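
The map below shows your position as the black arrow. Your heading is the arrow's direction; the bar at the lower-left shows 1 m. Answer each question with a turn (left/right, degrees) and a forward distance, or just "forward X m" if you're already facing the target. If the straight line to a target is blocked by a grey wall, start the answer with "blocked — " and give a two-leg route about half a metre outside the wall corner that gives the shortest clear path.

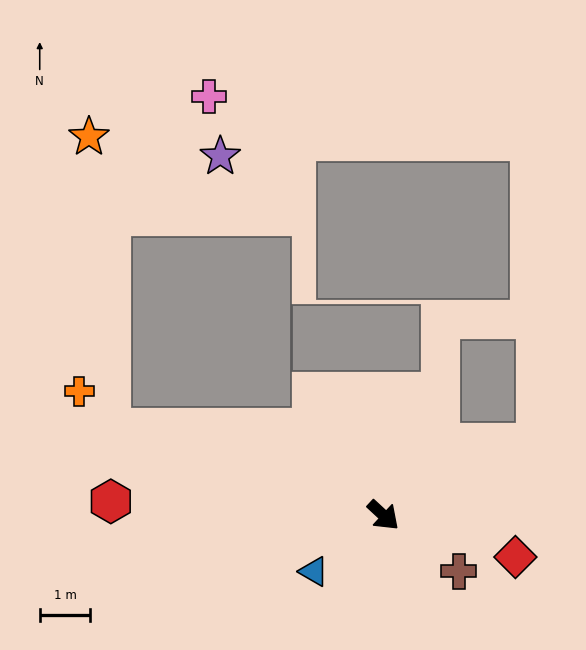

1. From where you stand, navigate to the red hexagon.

turn right 140°, forward 5.4 m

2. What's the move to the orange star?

blocked — turn right 155°, forward 5.7 m, then turn right 68°, forward 5.8 m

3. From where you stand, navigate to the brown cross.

turn left 6°, forward 1.9 m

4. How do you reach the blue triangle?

turn right 98°, forward 1.8 m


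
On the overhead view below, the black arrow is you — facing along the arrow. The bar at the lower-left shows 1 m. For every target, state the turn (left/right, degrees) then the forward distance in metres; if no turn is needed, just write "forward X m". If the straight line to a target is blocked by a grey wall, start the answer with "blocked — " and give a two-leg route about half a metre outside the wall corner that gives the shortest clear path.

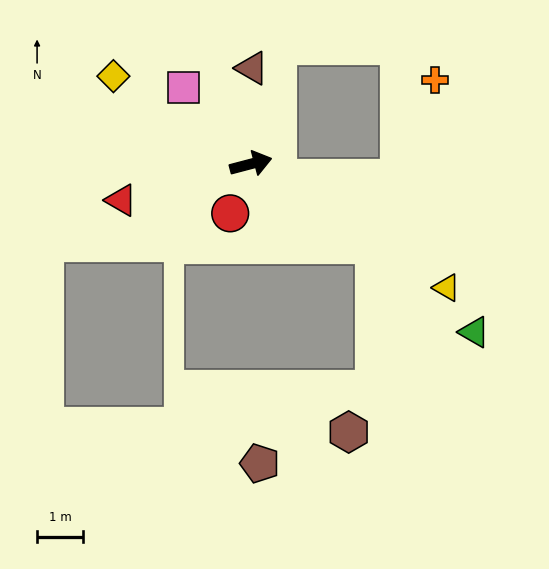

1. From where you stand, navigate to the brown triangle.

turn left 75°, forward 2.1 m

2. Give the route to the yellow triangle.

turn right 47°, forward 5.0 m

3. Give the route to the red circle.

turn right 127°, forward 1.2 m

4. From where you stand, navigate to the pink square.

turn left 117°, forward 2.2 m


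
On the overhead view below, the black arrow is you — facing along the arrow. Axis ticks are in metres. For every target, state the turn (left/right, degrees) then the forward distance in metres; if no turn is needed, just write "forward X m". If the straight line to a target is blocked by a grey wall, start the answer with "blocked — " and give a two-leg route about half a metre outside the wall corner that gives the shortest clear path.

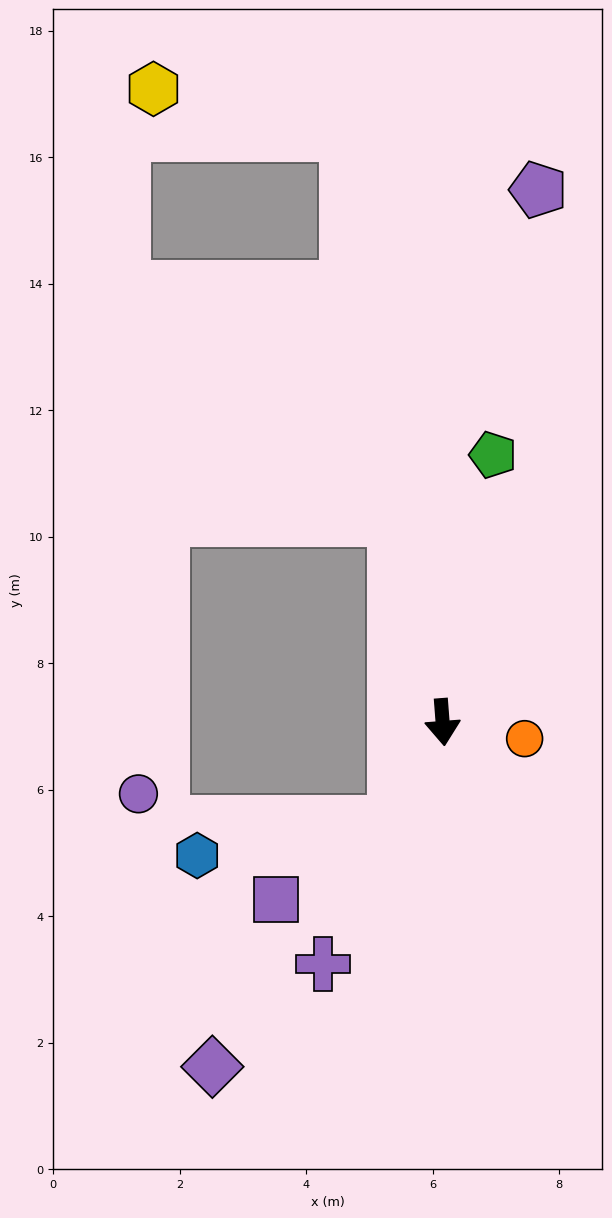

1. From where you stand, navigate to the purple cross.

turn right 31°, forward 4.3 m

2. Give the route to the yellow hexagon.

blocked — turn right 175°, forward 9.4 m, then turn left 67°, forward 3.1 m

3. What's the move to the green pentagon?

turn left 165°, forward 4.3 m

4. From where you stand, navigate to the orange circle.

turn left 74°, forward 1.3 m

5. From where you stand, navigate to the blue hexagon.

blocked — turn right 30°, forward 1.8 m, then turn right 55°, forward 3.2 m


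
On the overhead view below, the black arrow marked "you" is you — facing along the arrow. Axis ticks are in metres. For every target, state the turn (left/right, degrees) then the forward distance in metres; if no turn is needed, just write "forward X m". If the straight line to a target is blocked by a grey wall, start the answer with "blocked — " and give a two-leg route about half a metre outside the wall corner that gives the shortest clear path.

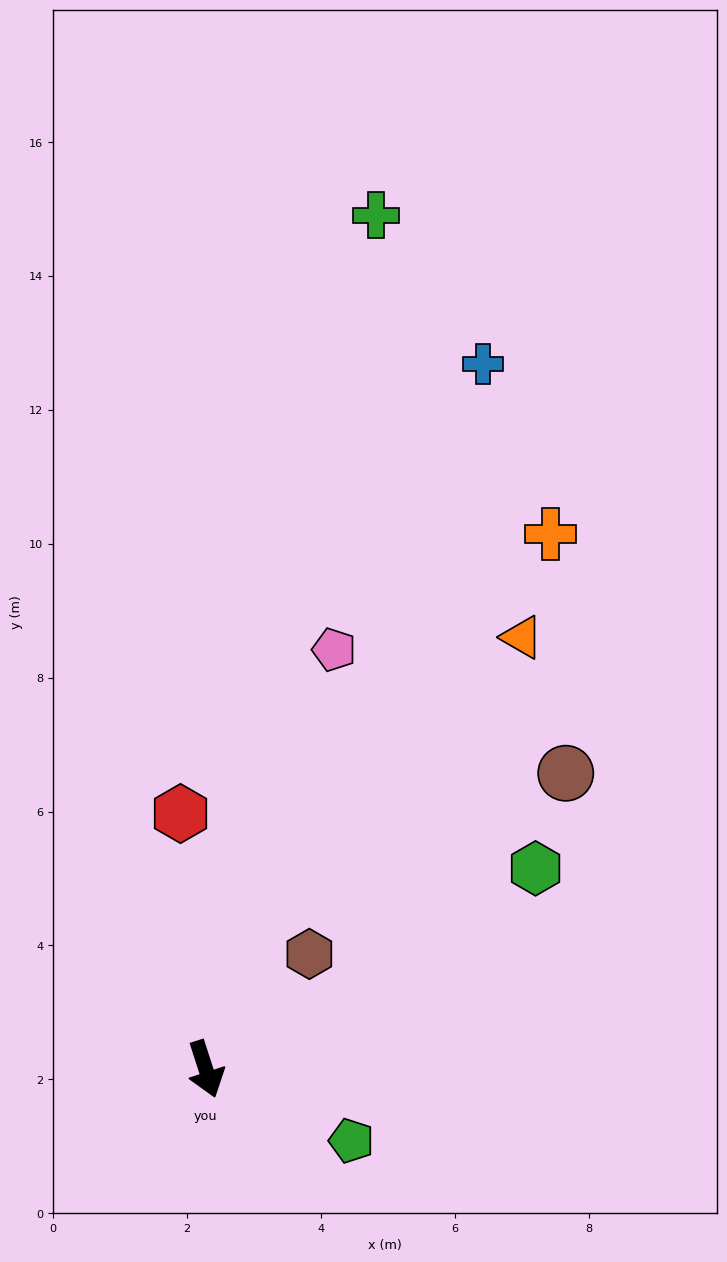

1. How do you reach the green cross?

turn left 151°, forward 13.0 m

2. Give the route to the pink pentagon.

turn left 145°, forward 6.6 m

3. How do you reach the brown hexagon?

turn left 120°, forward 2.3 m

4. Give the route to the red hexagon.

turn left 168°, forward 3.8 m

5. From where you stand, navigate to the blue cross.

turn left 141°, forward 11.3 m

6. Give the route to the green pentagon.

turn left 46°, forward 2.4 m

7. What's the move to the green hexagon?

turn left 103°, forward 5.8 m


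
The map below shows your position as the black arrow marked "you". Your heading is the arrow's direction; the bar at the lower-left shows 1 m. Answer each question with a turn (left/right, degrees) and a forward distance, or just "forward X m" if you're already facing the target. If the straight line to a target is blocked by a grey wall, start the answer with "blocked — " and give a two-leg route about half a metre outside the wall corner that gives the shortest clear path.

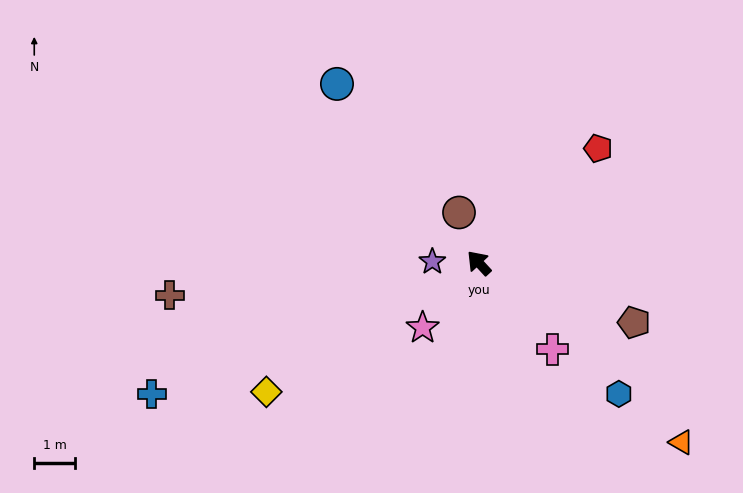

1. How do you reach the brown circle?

turn right 21°, forward 1.3 m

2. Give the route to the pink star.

turn left 96°, forward 2.1 m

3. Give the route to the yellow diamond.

turn left 79°, forward 6.1 m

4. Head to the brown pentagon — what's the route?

turn right 154°, forward 4.1 m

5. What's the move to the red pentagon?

turn right 89°, forward 4.1 m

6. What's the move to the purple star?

turn left 46°, forward 1.1 m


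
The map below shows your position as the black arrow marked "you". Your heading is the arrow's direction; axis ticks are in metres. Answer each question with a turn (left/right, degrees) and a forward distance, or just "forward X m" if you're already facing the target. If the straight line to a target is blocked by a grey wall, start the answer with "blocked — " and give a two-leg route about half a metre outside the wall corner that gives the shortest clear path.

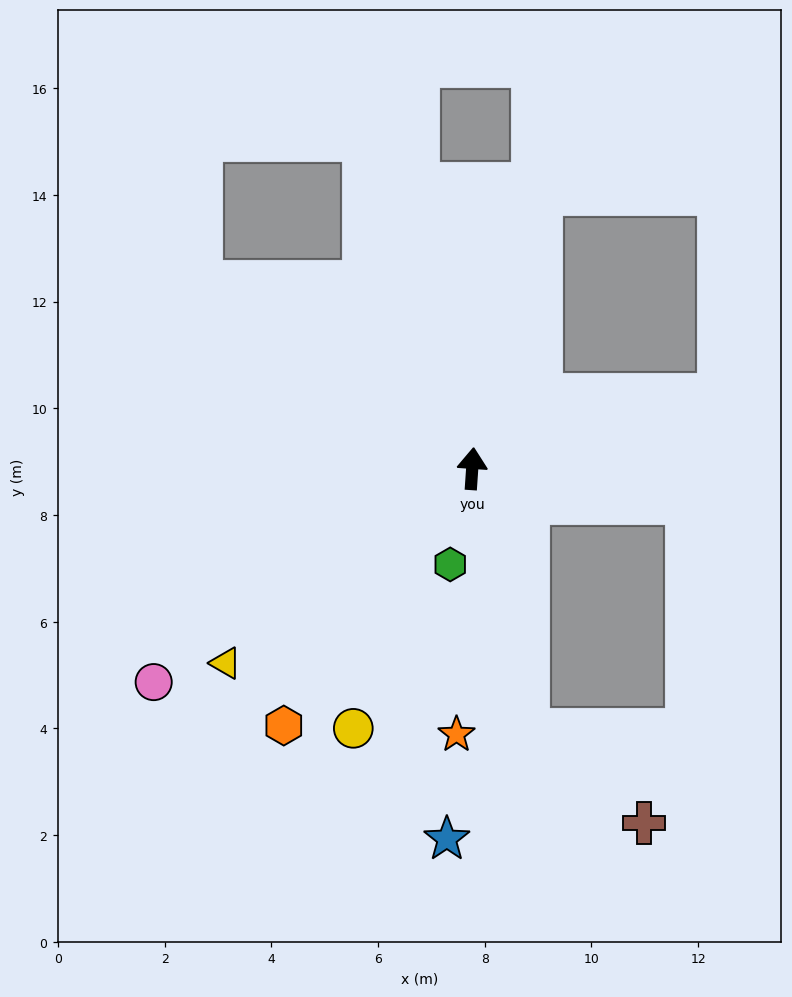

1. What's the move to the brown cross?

blocked — turn right 164°, forward 5.0 m, then turn left 40°, forward 2.8 m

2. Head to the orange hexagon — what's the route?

turn left 148°, forward 6.0 m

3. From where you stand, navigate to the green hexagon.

turn left 171°, forward 1.8 m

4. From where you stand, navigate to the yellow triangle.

turn left 132°, forward 5.9 m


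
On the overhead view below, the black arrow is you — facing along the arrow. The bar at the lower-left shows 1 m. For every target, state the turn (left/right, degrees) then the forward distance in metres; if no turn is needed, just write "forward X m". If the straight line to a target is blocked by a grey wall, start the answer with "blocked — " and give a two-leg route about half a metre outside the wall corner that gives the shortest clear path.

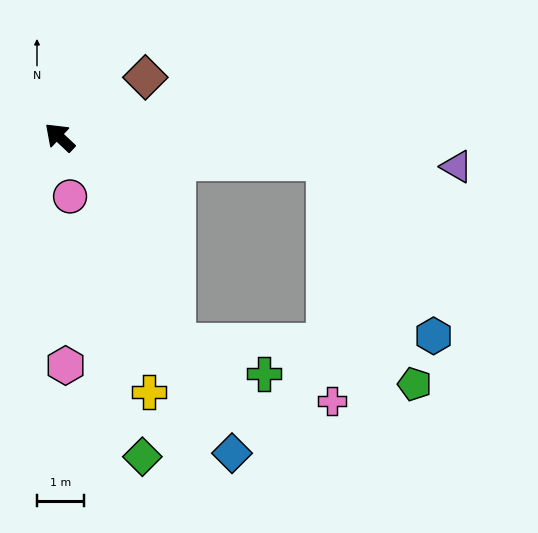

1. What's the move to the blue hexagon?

blocked — turn right 142°, forward 5.7 m, then turn right 53°, forward 4.4 m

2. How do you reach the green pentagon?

blocked — turn right 142°, forward 5.7 m, then turn right 63°, forward 5.1 m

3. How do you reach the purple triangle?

turn right 141°, forward 8.5 m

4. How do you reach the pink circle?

turn left 143°, forward 1.3 m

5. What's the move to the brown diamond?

turn right 102°, forward 2.2 m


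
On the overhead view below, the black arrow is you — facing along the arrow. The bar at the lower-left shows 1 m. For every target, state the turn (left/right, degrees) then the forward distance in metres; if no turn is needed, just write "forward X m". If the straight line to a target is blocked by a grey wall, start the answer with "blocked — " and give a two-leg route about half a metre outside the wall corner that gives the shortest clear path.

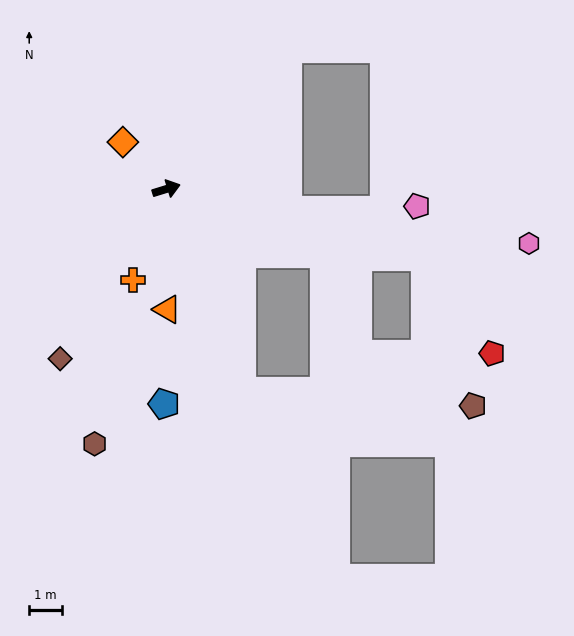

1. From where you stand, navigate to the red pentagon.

blocked — turn right 32°, forward 8.1 m, then turn right 40°, forward 3.5 m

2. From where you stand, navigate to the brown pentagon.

blocked — turn right 86°, forward 6.5 m, then turn left 65°, forward 7.0 m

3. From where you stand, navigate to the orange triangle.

turn right 107°, forward 3.6 m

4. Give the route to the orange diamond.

turn left 116°, forward 1.9 m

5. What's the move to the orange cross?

turn right 127°, forward 2.9 m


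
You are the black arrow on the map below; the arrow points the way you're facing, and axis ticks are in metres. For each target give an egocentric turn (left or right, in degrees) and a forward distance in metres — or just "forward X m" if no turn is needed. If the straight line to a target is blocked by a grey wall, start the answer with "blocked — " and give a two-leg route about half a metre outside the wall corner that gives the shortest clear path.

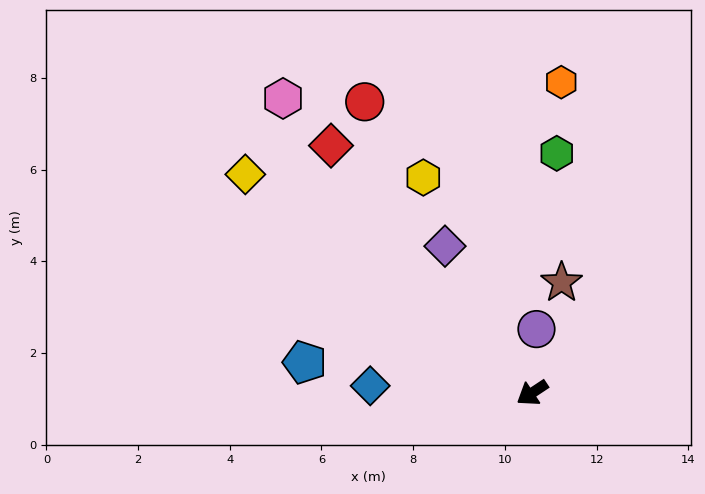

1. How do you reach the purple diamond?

turn right 93°, forward 3.7 m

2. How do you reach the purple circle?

turn right 127°, forward 1.4 m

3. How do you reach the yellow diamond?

turn right 71°, forward 7.9 m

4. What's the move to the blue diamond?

turn right 36°, forward 3.5 m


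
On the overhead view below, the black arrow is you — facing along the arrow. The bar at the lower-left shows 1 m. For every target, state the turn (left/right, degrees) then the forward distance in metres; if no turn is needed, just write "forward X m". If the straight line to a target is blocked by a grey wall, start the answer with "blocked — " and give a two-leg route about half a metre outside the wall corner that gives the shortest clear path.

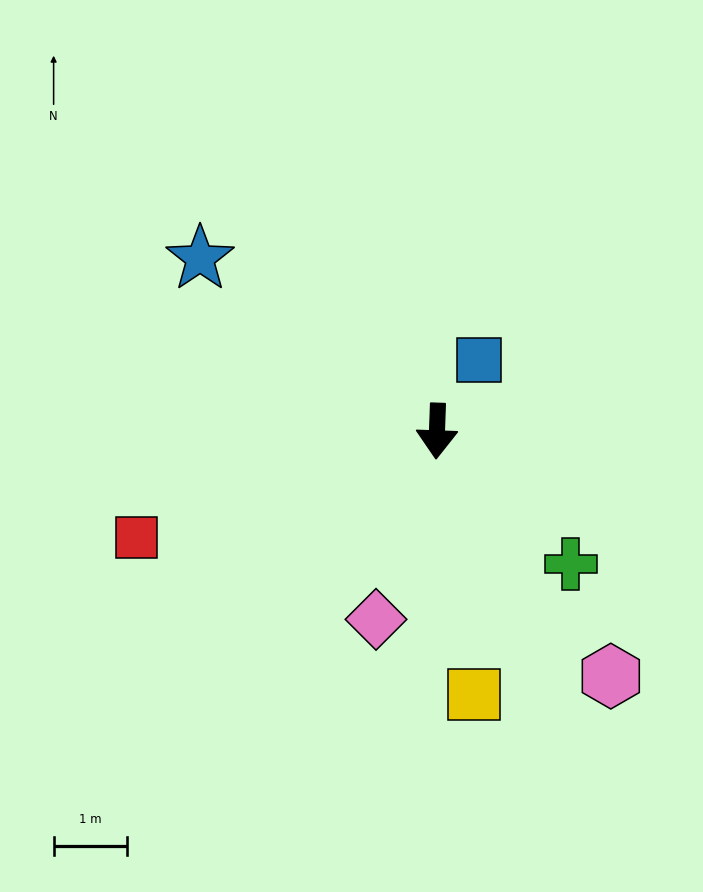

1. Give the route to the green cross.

turn left 47°, forward 2.5 m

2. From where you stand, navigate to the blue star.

turn right 124°, forward 4.0 m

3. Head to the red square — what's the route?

turn right 69°, forward 4.3 m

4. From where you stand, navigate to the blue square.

turn left 151°, forward 1.1 m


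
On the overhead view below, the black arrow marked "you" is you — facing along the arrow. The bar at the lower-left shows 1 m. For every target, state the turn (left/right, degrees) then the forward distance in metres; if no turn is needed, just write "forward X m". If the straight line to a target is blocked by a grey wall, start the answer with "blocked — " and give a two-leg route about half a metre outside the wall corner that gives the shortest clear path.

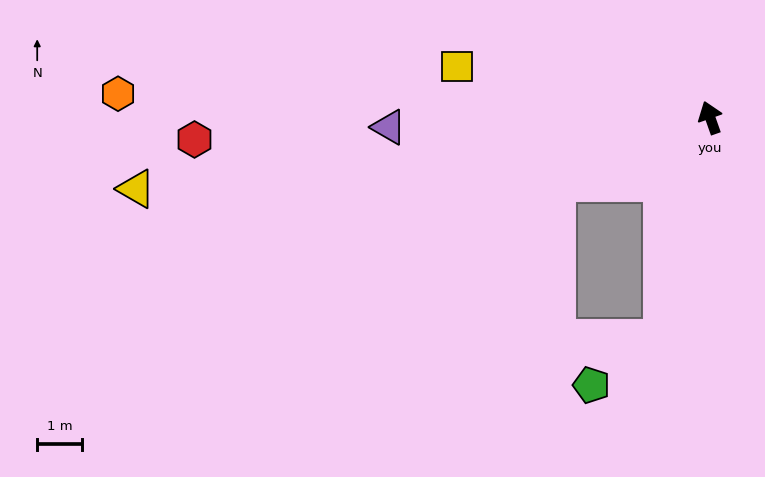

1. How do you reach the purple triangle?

turn left 72°, forward 7.2 m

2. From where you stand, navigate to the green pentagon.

blocked — turn left 148°, forward 5.1 m, then turn right 44°, forward 1.9 m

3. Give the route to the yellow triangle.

turn left 78°, forward 13.0 m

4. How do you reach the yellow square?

turn left 59°, forward 5.8 m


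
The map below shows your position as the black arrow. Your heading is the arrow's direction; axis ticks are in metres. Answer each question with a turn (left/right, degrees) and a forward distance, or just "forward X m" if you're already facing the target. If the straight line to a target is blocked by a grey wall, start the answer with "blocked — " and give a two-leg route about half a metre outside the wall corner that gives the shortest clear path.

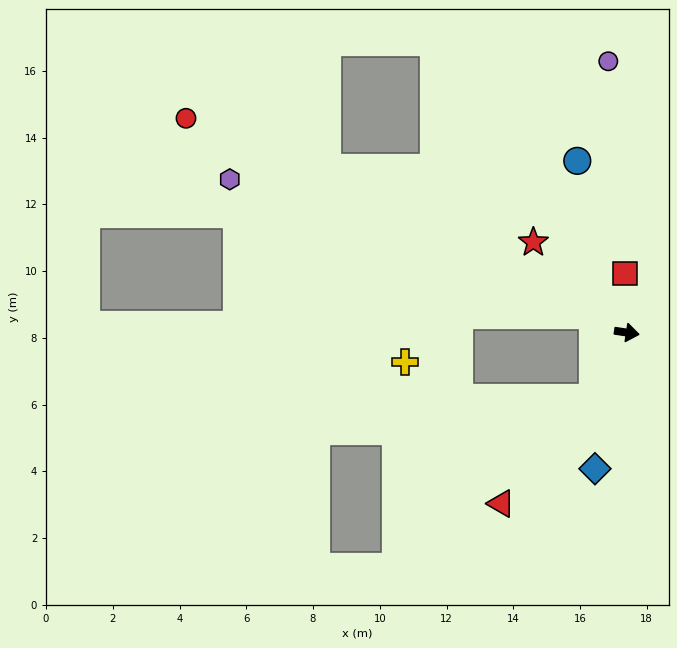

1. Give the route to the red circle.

turn left 163°, forward 14.7 m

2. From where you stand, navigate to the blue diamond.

turn right 95°, forward 4.2 m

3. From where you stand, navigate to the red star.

turn left 145°, forward 3.9 m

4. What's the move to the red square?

turn left 100°, forward 1.8 m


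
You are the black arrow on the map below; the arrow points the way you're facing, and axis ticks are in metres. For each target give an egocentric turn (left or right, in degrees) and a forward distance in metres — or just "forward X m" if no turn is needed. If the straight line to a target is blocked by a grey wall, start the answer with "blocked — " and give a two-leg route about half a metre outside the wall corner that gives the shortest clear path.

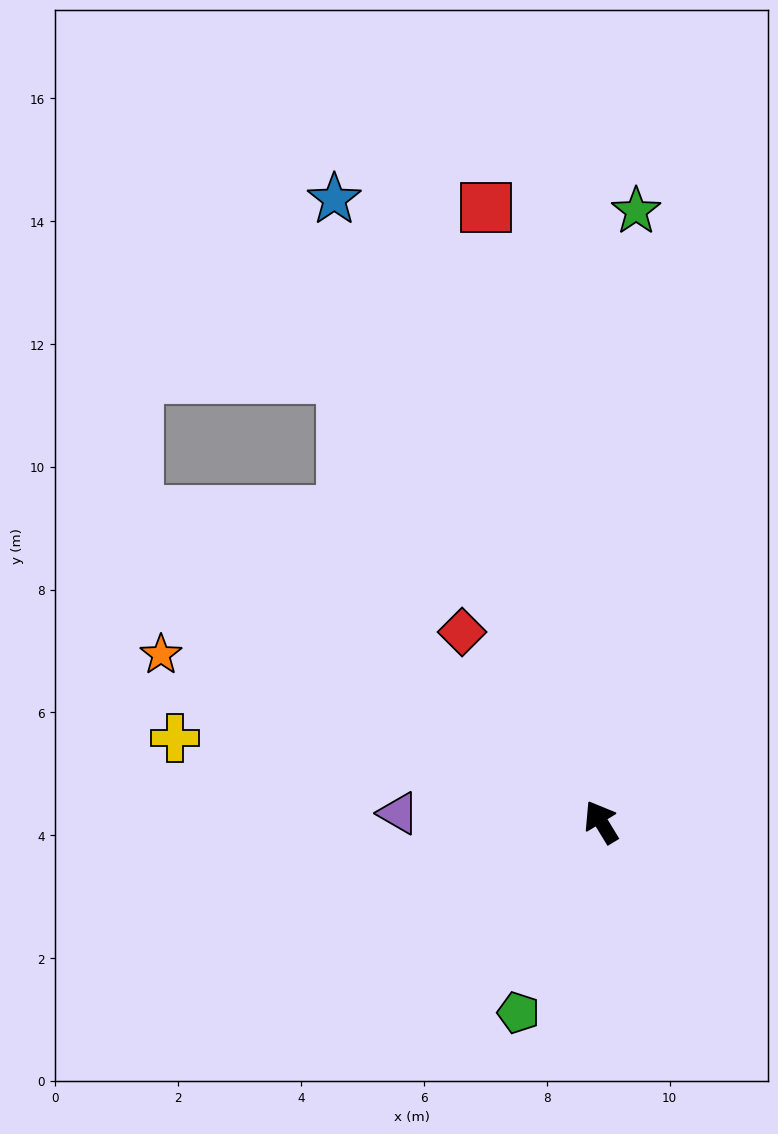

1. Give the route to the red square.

turn right 21°, forward 10.2 m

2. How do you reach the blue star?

turn right 8°, forward 11.0 m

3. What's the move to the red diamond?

turn left 5°, forward 3.8 m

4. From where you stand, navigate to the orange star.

turn left 38°, forward 7.7 m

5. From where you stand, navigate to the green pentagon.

turn left 125°, forward 3.4 m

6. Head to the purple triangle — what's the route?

turn left 56°, forward 3.3 m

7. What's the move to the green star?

turn right 35°, forward 10.0 m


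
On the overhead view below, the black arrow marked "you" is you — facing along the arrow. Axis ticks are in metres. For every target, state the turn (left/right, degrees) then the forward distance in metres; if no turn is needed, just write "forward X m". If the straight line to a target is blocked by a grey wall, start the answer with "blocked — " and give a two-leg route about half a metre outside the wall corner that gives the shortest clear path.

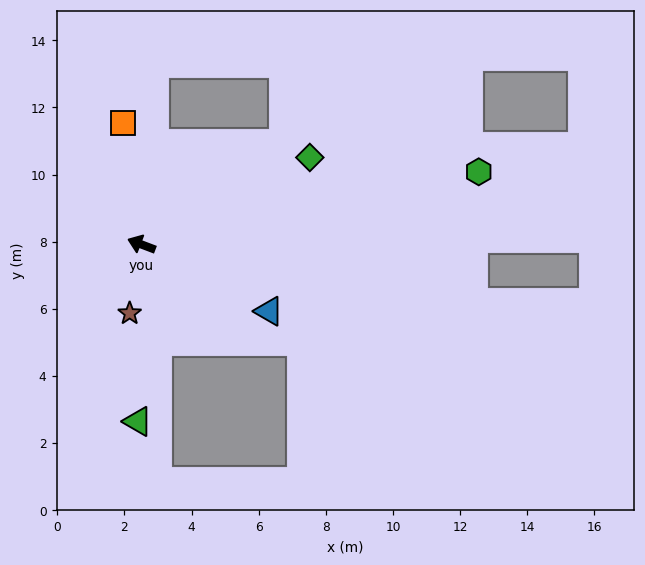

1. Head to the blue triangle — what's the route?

turn left 173°, forward 4.3 m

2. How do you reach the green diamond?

turn right 132°, forward 5.6 m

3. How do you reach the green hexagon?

turn right 147°, forward 10.3 m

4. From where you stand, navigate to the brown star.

turn left 101°, forward 2.1 m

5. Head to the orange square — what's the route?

turn right 61°, forward 3.7 m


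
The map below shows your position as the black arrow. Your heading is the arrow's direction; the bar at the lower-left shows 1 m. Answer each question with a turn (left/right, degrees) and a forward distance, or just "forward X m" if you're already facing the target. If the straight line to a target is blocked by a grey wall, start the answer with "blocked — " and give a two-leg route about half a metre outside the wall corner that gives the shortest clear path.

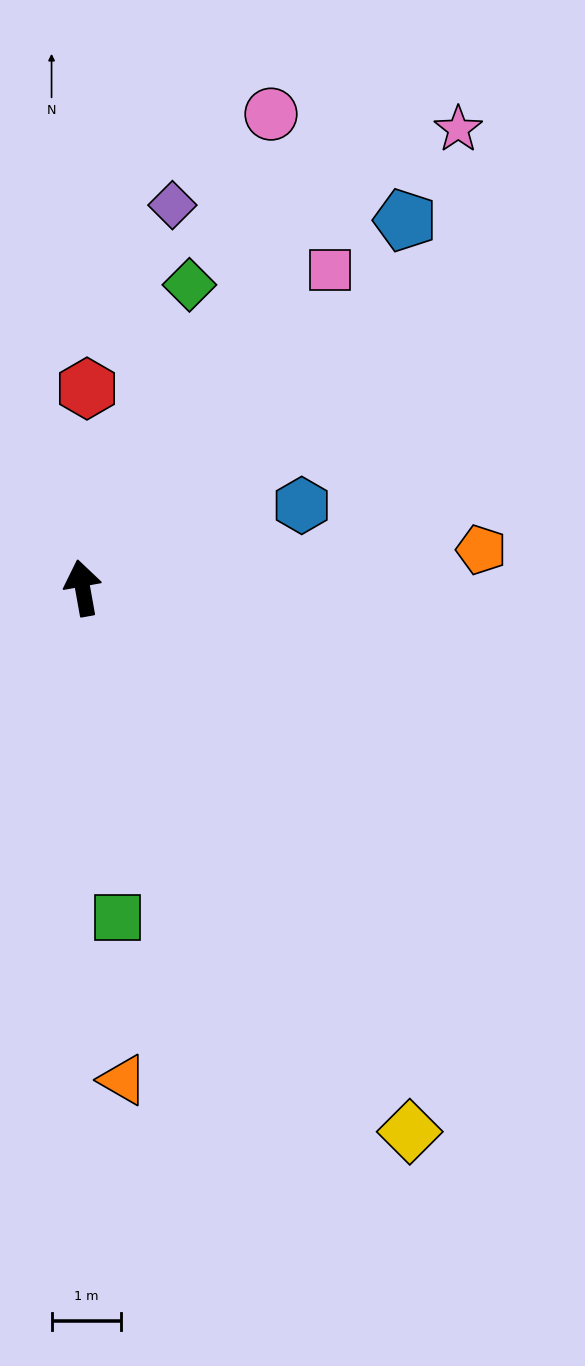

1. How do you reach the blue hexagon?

turn right 80°, forward 3.4 m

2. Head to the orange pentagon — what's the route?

turn right 95°, forward 5.8 m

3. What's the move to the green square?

turn left 176°, forward 4.8 m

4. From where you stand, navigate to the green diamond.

turn right 30°, forward 4.7 m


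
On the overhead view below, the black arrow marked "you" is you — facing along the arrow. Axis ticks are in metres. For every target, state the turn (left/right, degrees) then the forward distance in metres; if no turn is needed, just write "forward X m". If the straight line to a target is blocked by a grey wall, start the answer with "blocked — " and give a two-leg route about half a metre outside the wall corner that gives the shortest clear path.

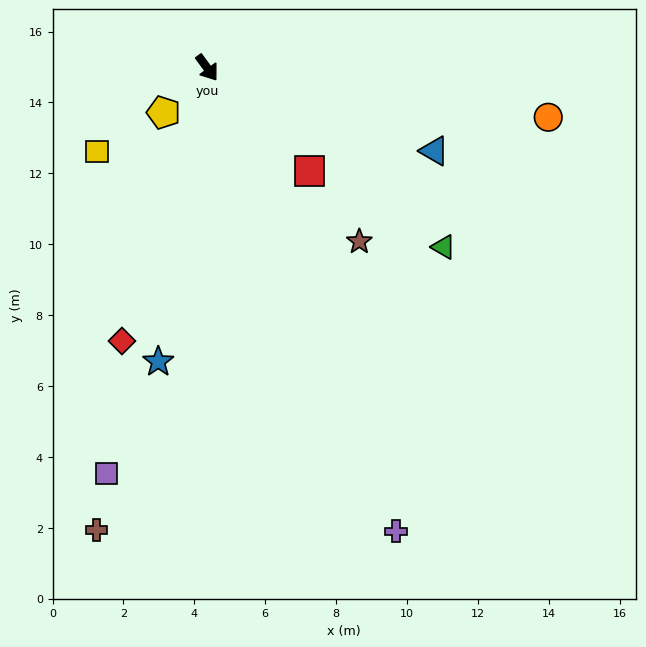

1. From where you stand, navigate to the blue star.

turn right 46°, forward 8.4 m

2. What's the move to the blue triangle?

turn left 34°, forward 6.8 m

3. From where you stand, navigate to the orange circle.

turn left 46°, forward 9.7 m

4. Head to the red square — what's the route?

turn left 9°, forward 4.1 m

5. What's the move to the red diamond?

turn right 53°, forward 8.1 m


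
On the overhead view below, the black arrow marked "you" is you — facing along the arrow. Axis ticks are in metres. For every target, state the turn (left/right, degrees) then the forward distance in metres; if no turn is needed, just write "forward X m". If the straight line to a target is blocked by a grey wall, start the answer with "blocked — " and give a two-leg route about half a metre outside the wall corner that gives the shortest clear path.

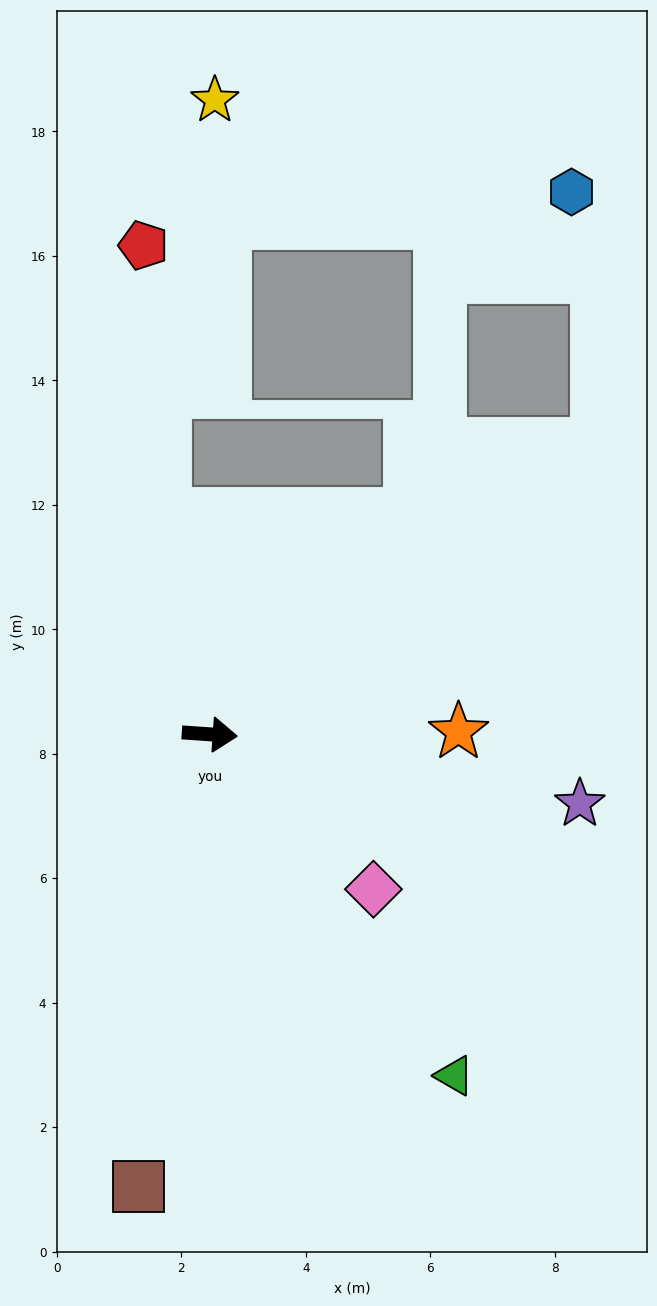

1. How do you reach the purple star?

turn right 7°, forward 6.0 m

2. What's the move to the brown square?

turn right 95°, forward 7.4 m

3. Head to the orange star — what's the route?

turn left 5°, forward 4.0 m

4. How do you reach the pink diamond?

turn right 39°, forward 3.6 m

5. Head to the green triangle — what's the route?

turn right 50°, forward 6.7 m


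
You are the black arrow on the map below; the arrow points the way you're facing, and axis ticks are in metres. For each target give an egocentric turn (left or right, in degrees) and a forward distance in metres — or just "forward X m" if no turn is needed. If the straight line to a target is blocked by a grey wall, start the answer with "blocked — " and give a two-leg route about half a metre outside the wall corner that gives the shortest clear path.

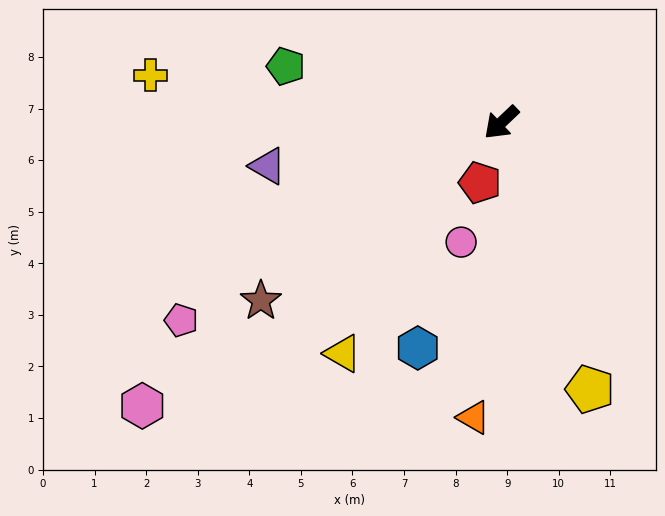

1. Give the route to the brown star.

turn right 7°, forward 5.8 m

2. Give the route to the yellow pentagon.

turn left 65°, forward 5.4 m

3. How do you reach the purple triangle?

turn right 33°, forward 4.6 m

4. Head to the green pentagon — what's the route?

turn right 58°, forward 4.3 m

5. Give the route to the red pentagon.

turn left 27°, forward 1.2 m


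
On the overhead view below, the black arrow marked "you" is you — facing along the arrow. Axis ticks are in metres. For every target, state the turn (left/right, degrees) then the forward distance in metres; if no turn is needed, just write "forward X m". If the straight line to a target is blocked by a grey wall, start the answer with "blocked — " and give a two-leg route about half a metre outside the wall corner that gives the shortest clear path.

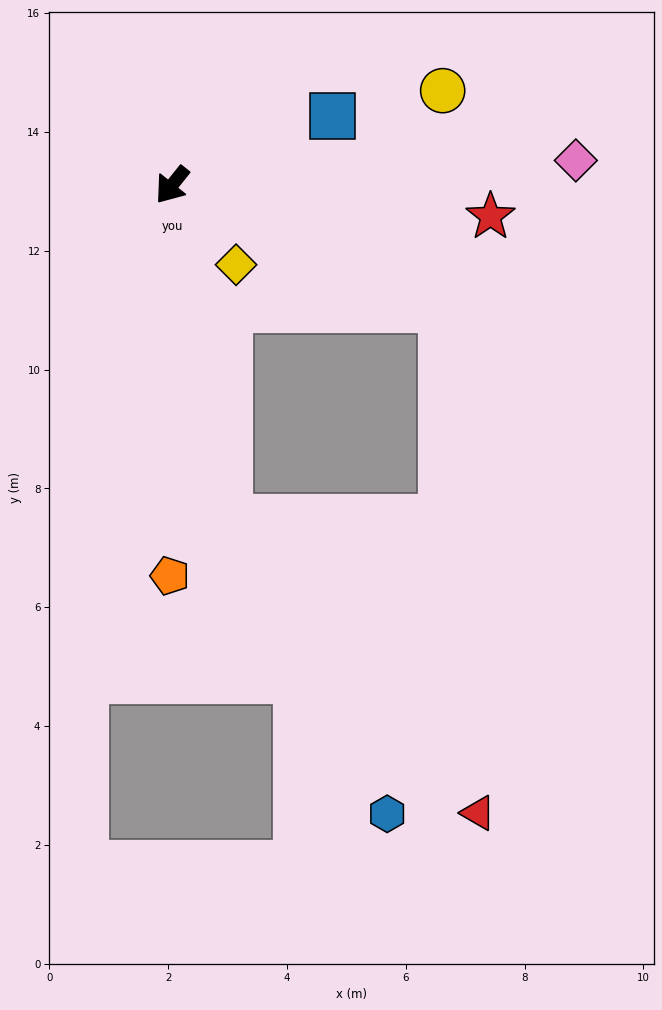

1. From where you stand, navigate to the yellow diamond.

turn left 77°, forward 1.7 m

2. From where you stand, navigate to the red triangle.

blocked — turn left 48°, forward 5.7 m, then turn left 31°, forward 6.5 m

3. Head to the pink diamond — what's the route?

turn left 132°, forward 6.8 m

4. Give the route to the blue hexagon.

blocked — turn left 48°, forward 5.7 m, then turn left 19°, forward 5.6 m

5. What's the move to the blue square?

turn left 152°, forward 2.9 m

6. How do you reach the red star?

turn left 123°, forward 5.4 m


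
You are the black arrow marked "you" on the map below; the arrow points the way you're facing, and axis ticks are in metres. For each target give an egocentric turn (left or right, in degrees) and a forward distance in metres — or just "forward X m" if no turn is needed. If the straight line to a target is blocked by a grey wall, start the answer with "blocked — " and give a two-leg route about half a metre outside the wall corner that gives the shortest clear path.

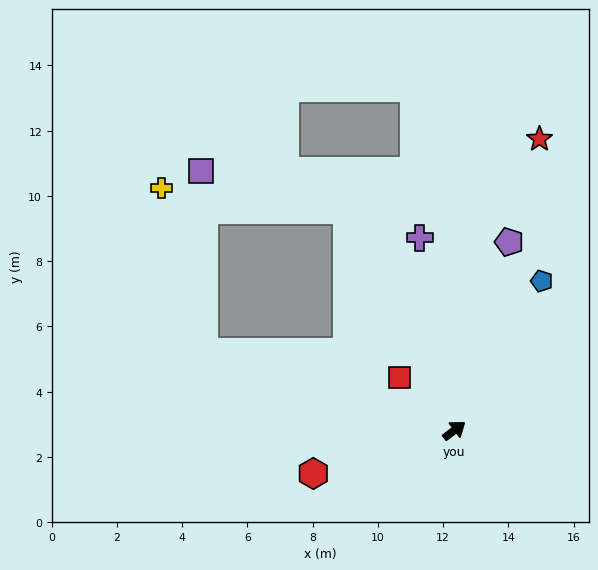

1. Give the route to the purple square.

blocked — turn left 79°, forward 7.5 m, then turn left 49°, forward 4.6 m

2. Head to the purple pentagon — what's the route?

turn left 37°, forward 6.0 m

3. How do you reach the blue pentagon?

turn left 23°, forward 5.3 m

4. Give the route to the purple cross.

turn left 63°, forward 6.0 m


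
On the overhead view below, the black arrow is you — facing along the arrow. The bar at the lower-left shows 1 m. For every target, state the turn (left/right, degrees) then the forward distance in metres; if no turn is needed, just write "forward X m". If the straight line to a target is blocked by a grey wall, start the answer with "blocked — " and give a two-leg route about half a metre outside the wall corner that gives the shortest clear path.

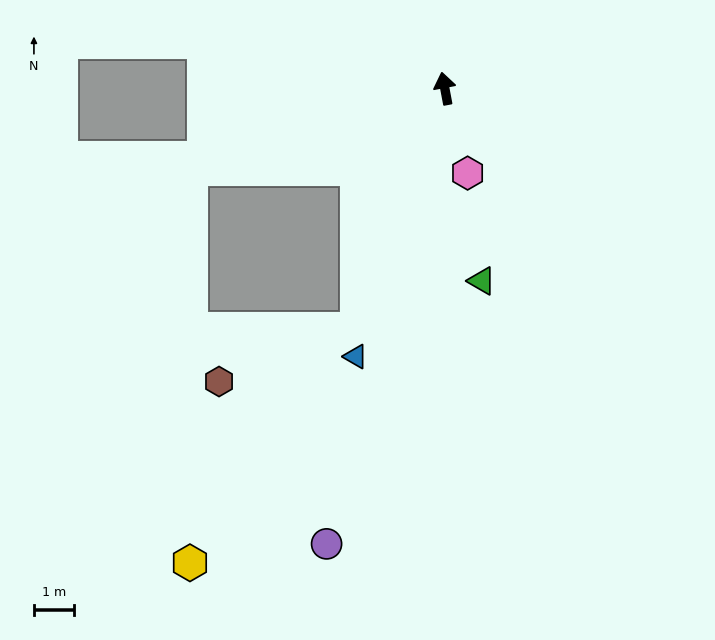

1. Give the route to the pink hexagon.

turn right 176°, forward 2.2 m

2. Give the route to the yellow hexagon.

blocked — turn left 97°, forward 6.7 m, then turn left 72°, forward 9.9 m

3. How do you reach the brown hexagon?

blocked — turn left 149°, forward 6.4 m, then turn right 49°, forward 3.7 m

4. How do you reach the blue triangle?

turn left 151°, forward 7.1 m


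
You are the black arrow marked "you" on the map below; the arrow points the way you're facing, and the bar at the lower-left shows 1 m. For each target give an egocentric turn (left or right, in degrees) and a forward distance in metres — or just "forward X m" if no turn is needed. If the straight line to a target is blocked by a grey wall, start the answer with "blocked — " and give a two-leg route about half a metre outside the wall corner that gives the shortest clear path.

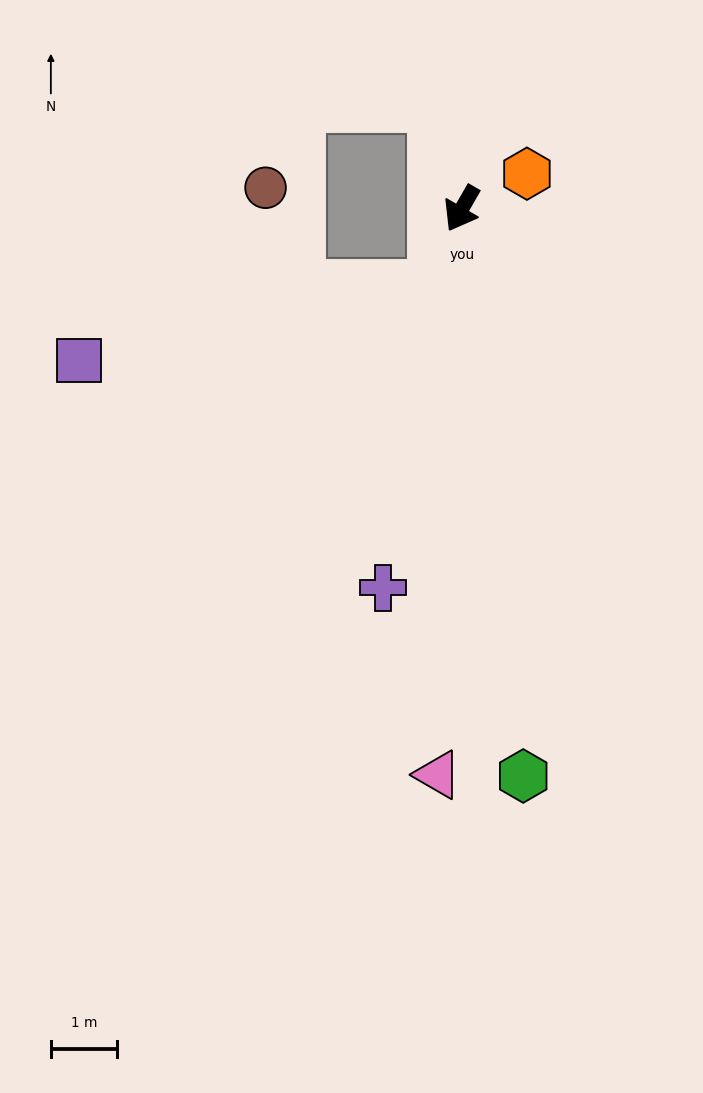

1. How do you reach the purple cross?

turn left 18°, forward 5.8 m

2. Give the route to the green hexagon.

turn left 36°, forward 8.6 m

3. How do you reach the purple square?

blocked — turn left 12°, forward 1.3 m, then turn right 61°, forward 5.5 m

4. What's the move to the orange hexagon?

turn left 148°, forward 1.1 m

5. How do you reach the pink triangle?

turn left 27°, forward 8.5 m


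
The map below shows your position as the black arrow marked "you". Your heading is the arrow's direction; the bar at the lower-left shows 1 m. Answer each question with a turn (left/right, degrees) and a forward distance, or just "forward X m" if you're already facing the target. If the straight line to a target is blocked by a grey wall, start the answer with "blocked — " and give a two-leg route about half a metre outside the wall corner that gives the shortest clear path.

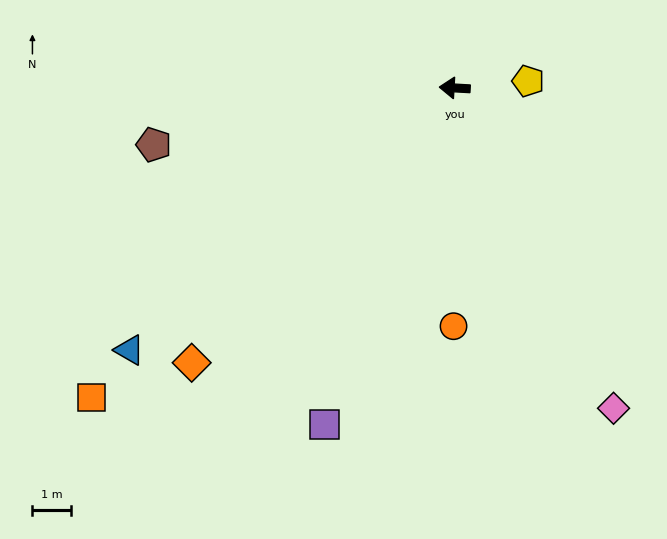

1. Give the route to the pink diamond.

turn left 120°, forward 9.2 m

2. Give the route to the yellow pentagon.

turn right 171°, forward 1.9 m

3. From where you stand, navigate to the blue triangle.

turn left 42°, forward 10.7 m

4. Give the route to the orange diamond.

turn left 49°, forward 9.7 m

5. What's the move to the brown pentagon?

turn left 14°, forward 7.8 m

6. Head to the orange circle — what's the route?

turn left 93°, forward 6.1 m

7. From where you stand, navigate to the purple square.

turn left 72°, forward 9.2 m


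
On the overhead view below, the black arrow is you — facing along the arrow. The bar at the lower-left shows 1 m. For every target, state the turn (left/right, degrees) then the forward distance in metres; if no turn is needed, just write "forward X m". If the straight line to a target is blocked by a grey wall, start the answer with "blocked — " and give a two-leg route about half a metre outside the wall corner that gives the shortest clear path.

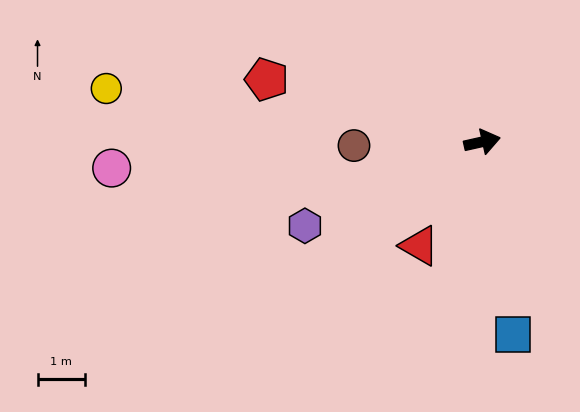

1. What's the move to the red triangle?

turn right 134°, forward 2.6 m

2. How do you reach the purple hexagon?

turn right 167°, forward 4.1 m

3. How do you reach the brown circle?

turn left 169°, forward 2.7 m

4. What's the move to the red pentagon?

turn left 151°, forward 4.7 m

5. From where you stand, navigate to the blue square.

turn right 94°, forward 4.1 m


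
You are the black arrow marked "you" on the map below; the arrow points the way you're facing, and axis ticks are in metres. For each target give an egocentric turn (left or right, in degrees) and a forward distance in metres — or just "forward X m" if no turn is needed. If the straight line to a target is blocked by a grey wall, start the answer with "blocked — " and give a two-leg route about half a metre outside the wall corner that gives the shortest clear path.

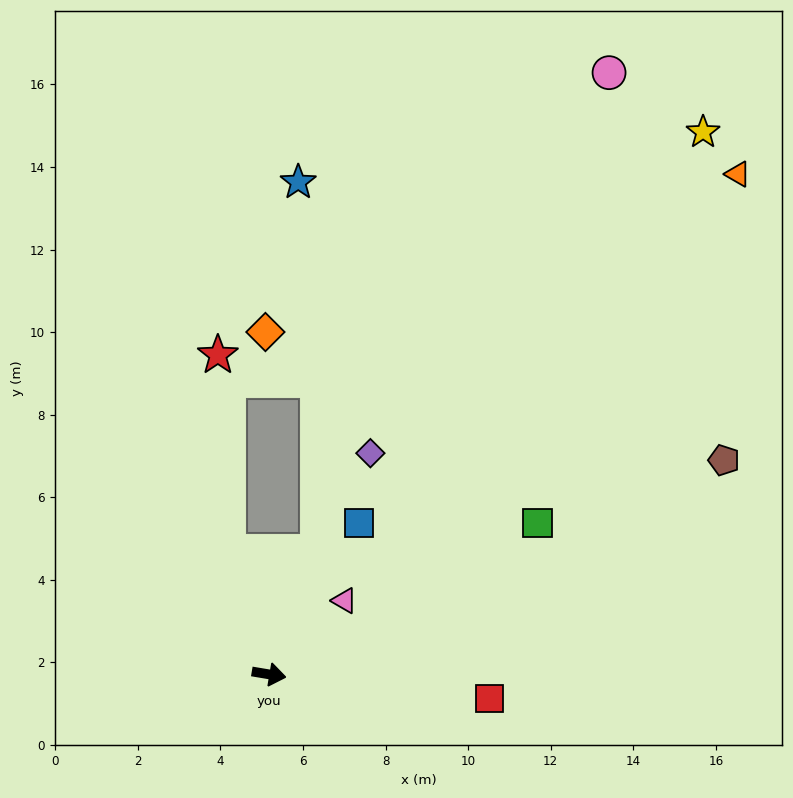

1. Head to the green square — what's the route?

turn left 39°, forward 7.5 m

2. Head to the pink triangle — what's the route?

turn left 54°, forward 2.6 m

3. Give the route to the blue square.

turn left 69°, forward 4.3 m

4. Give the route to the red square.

turn left 3°, forward 5.4 m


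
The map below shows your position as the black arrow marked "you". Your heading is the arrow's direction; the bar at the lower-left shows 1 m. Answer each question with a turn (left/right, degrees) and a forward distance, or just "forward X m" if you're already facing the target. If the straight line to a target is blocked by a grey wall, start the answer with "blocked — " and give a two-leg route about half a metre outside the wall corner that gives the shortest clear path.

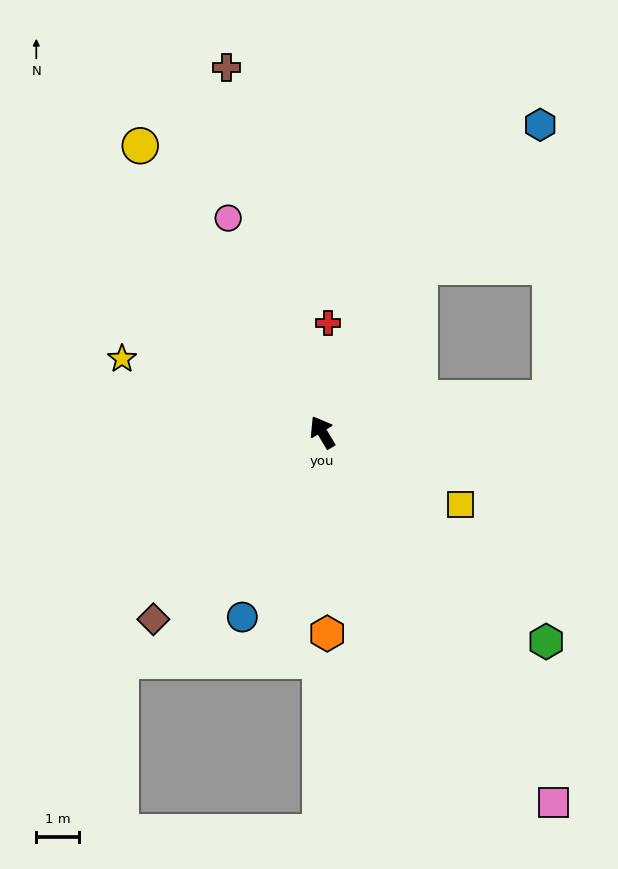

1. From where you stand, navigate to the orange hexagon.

turn left 151°, forward 4.7 m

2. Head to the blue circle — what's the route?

turn left 126°, forward 4.7 m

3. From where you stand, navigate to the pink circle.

turn right 7°, forward 5.5 m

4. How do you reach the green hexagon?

turn right 164°, forward 7.1 m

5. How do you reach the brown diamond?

turn left 107°, forward 5.9 m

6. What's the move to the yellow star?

turn left 39°, forward 5.0 m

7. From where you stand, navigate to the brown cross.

turn right 16°, forward 8.8 m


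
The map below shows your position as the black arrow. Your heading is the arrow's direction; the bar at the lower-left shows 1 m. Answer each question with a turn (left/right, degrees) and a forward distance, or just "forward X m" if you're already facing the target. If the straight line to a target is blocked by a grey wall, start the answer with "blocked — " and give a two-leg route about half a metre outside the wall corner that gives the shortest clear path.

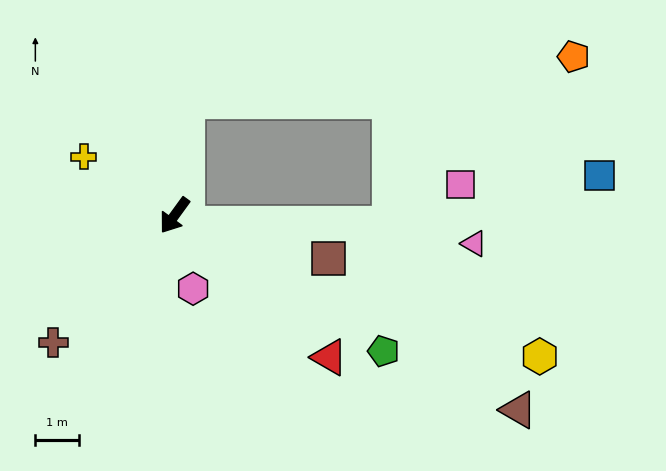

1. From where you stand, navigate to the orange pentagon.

blocked — turn right 150°, forward 2.6 m, then turn right 78°, forward 8.9 m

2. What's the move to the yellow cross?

turn right 87°, forward 2.5 m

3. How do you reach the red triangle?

turn left 84°, forward 4.8 m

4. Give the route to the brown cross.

turn right 8°, forward 4.0 m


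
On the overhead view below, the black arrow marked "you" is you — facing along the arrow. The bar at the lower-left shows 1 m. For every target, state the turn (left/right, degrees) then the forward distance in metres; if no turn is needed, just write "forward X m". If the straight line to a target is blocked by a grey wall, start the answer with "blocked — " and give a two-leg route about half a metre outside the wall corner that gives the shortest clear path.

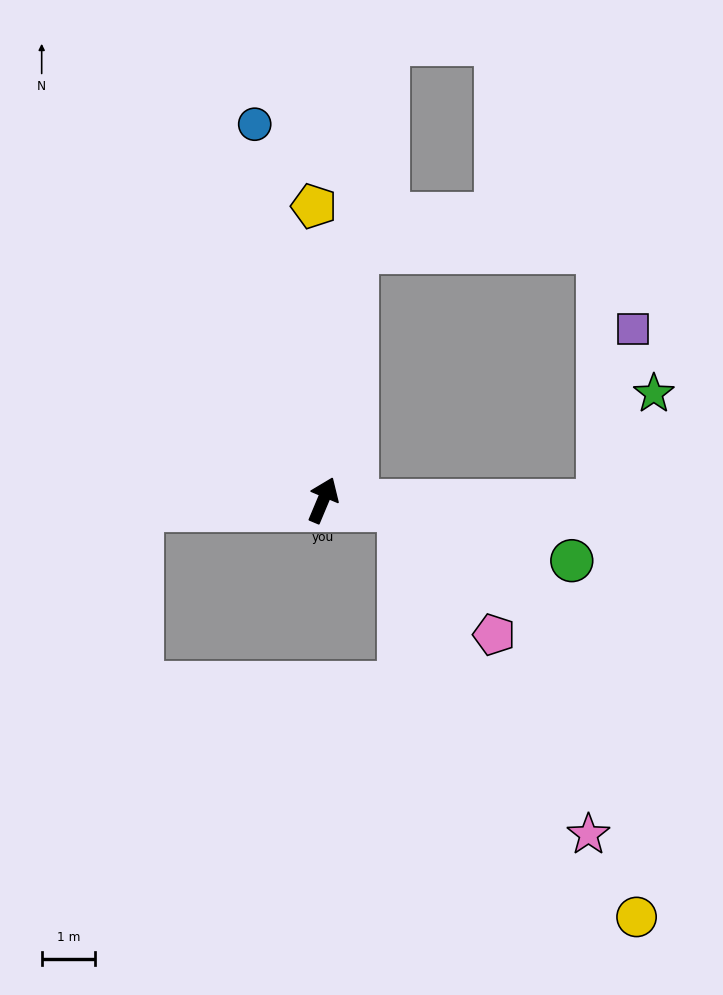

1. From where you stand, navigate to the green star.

blocked — turn right 68°, forward 5.2 m, then turn left 64°, forward 2.3 m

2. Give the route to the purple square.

blocked — turn right 68°, forward 5.2 m, then turn left 80°, forward 3.3 m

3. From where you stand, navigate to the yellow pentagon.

turn left 25°, forward 5.5 m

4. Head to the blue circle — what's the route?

turn left 33°, forward 7.2 m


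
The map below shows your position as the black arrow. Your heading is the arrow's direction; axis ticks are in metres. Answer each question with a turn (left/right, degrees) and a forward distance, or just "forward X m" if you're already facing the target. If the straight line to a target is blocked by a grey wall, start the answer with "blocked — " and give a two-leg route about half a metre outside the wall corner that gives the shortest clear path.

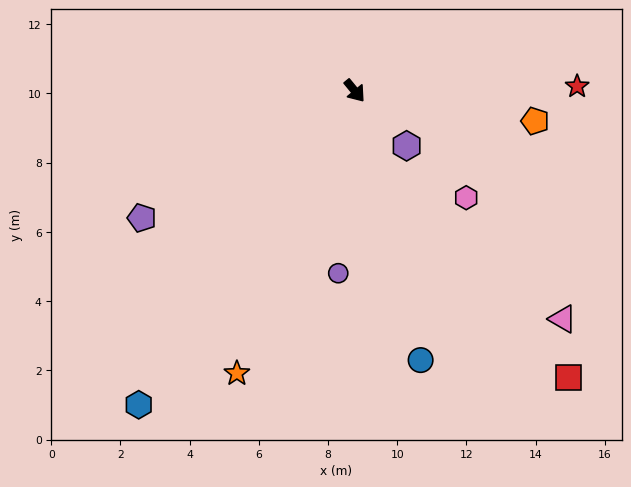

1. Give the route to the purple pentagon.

turn right 99°, forward 7.2 m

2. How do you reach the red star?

turn left 52°, forward 6.4 m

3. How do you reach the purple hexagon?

turn left 4°, forward 2.2 m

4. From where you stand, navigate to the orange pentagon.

turn left 41°, forward 5.3 m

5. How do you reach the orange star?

turn right 62°, forward 8.8 m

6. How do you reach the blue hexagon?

turn right 74°, forward 11.0 m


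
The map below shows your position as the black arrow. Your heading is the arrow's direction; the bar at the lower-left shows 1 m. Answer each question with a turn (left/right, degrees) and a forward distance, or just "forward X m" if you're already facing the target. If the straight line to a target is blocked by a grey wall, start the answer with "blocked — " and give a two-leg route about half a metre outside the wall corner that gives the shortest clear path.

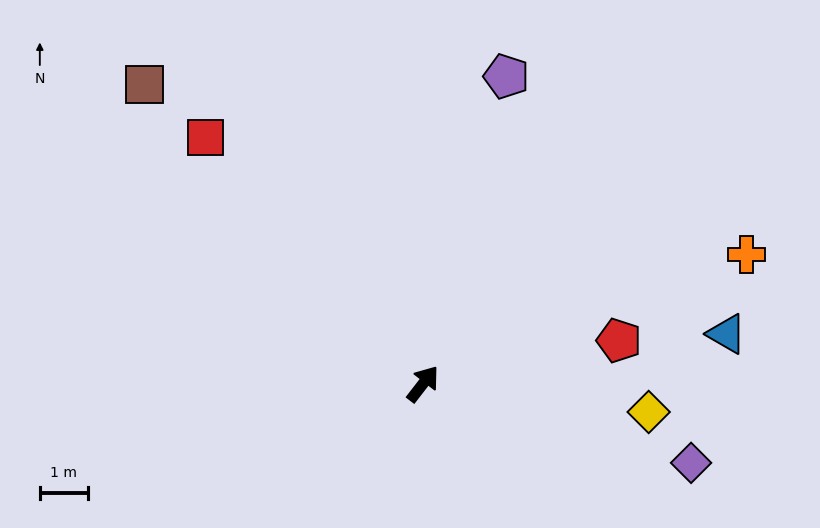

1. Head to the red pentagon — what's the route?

turn right 40°, forward 4.2 m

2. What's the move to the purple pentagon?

turn left 23°, forward 6.7 m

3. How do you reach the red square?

turn left 79°, forward 6.9 m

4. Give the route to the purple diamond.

turn right 69°, forward 5.9 m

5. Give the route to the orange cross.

turn right 31°, forward 7.3 m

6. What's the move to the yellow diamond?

turn right 59°, forward 4.8 m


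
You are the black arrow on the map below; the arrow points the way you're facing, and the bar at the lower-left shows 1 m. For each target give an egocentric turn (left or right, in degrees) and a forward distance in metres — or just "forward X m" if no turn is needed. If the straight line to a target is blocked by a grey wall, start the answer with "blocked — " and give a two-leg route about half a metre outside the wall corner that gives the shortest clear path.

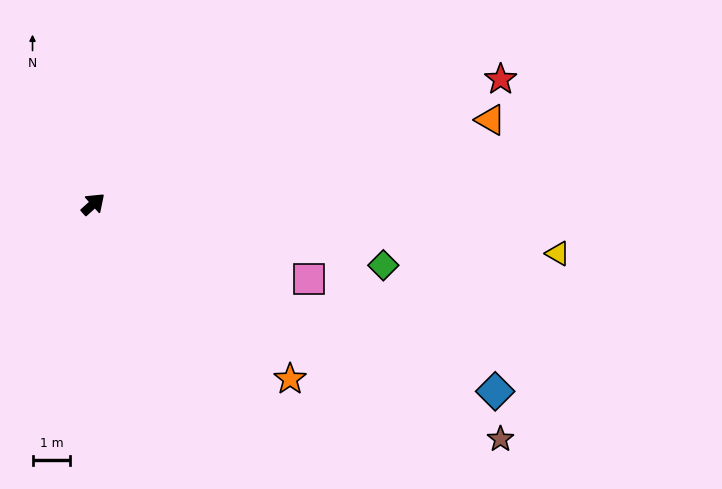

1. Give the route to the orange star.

turn right 84°, forward 6.9 m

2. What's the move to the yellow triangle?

turn right 48°, forward 12.3 m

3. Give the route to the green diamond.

turn right 54°, forward 7.8 m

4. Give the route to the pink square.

turn right 61°, forward 6.0 m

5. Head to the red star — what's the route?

turn right 25°, forward 11.2 m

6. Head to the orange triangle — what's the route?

turn right 30°, forward 10.7 m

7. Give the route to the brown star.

turn right 72°, forward 12.4 m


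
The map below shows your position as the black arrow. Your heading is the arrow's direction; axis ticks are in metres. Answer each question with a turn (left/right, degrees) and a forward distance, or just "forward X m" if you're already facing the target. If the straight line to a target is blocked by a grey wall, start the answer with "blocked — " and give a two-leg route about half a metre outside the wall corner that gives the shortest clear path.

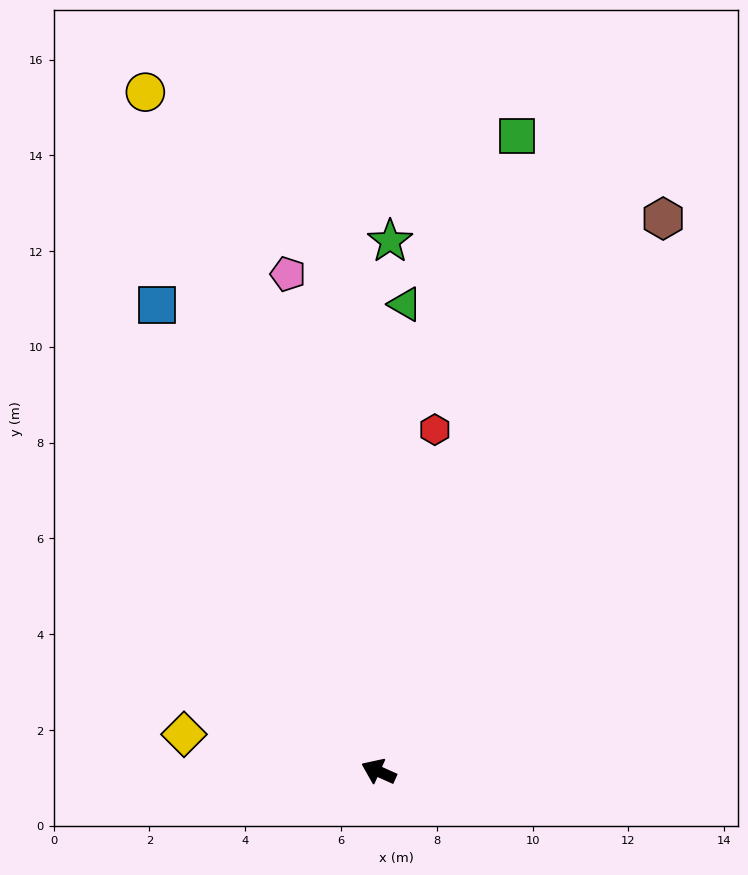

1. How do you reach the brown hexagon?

turn right 93°, forward 13.0 m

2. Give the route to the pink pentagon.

turn right 56°, forward 10.6 m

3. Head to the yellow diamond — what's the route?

turn left 13°, forward 4.1 m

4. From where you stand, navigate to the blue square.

turn right 40°, forward 10.8 m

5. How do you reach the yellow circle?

turn right 47°, forward 15.0 m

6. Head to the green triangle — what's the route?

turn right 69°, forward 9.8 m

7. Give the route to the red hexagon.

turn right 75°, forward 7.2 m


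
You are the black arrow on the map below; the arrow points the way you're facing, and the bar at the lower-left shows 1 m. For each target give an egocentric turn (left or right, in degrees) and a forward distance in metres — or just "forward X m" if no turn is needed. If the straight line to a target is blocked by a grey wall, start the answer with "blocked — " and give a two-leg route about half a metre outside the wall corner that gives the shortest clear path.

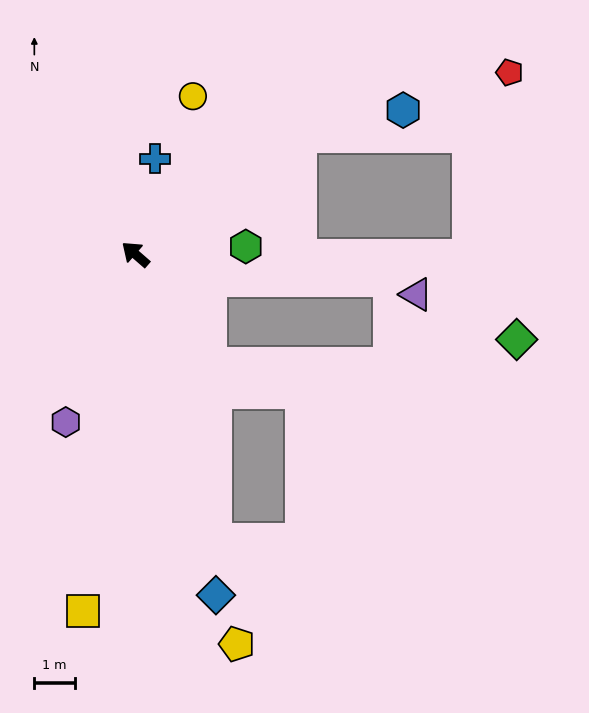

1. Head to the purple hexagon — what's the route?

turn left 108°, forward 4.5 m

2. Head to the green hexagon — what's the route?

turn right 135°, forward 2.8 m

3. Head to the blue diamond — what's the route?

turn left 144°, forward 8.7 m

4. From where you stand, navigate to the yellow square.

turn left 123°, forward 9.0 m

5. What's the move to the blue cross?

turn right 61°, forward 2.4 m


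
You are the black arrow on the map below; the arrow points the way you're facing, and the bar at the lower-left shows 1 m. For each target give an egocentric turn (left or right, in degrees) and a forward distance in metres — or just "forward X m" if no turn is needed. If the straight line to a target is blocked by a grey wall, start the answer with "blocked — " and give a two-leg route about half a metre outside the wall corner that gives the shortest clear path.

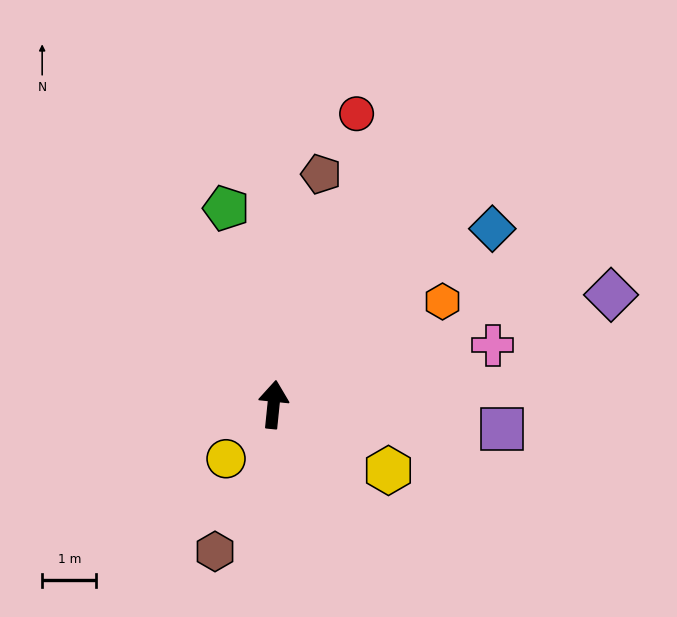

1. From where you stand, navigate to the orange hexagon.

turn right 53°, forward 3.7 m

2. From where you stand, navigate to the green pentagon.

turn left 19°, forward 3.7 m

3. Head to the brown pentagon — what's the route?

turn right 6°, forward 4.3 m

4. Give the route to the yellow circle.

turn left 145°, forward 1.3 m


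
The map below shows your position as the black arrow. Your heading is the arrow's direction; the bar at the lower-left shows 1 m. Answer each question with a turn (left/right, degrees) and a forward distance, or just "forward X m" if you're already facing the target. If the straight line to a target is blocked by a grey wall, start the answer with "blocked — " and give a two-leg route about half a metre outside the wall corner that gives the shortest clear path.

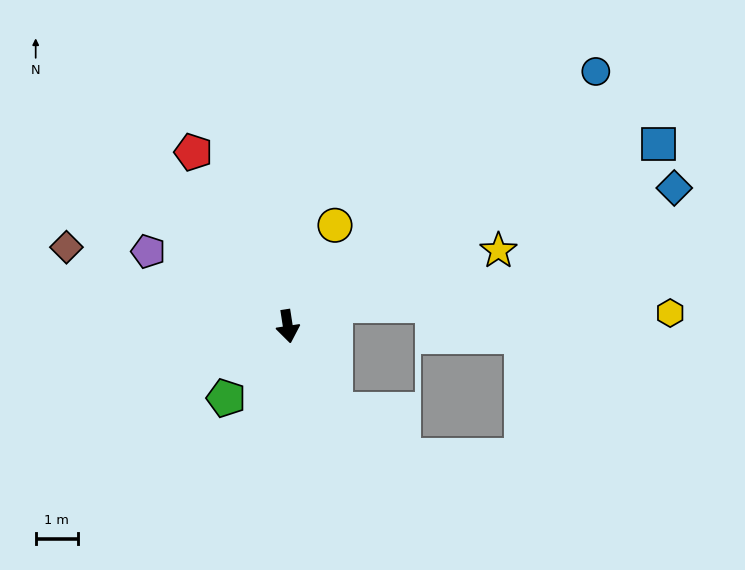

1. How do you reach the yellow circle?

turn left 146°, forward 2.6 m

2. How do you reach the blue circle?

turn left 121°, forward 9.4 m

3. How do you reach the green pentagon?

turn right 49°, forward 2.2 m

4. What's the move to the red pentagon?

turn right 160°, forward 4.7 m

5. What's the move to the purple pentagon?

turn right 127°, forward 3.7 m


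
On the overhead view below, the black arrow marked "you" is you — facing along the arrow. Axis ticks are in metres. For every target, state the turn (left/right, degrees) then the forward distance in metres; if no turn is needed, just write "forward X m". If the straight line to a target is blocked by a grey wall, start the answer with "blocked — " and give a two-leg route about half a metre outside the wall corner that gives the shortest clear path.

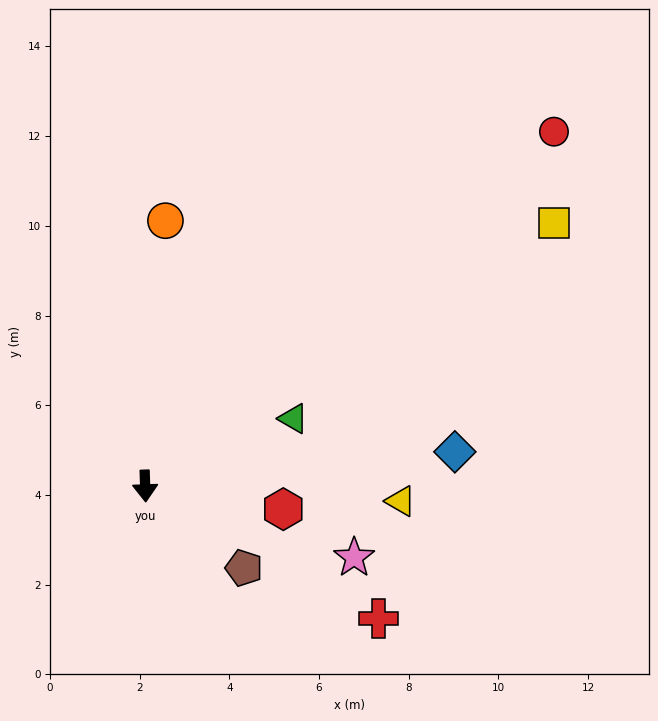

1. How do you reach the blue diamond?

turn left 94°, forward 6.9 m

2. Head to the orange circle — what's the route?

turn left 174°, forward 5.9 m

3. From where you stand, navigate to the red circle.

turn left 129°, forward 12.1 m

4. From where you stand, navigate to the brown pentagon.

turn left 48°, forward 2.9 m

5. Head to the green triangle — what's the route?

turn left 112°, forward 3.6 m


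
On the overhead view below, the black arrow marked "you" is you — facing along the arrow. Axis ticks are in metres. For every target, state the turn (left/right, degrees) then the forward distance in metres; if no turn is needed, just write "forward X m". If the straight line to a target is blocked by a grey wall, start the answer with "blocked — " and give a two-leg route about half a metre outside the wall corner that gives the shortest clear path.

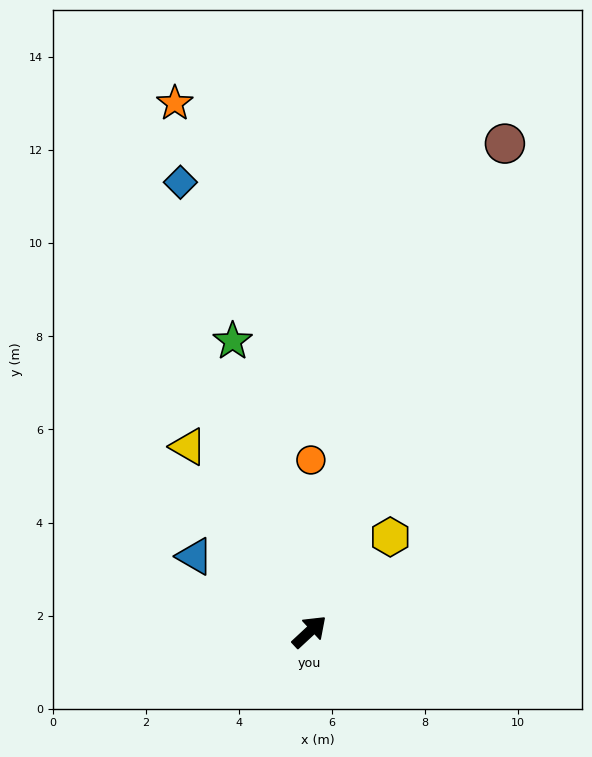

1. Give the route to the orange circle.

turn left 47°, forward 3.7 m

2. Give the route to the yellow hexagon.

turn left 7°, forward 2.7 m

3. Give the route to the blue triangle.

turn left 104°, forward 3.0 m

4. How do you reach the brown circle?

turn left 25°, forward 11.3 m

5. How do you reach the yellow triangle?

turn left 80°, forward 4.8 m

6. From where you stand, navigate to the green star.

turn left 62°, forward 6.5 m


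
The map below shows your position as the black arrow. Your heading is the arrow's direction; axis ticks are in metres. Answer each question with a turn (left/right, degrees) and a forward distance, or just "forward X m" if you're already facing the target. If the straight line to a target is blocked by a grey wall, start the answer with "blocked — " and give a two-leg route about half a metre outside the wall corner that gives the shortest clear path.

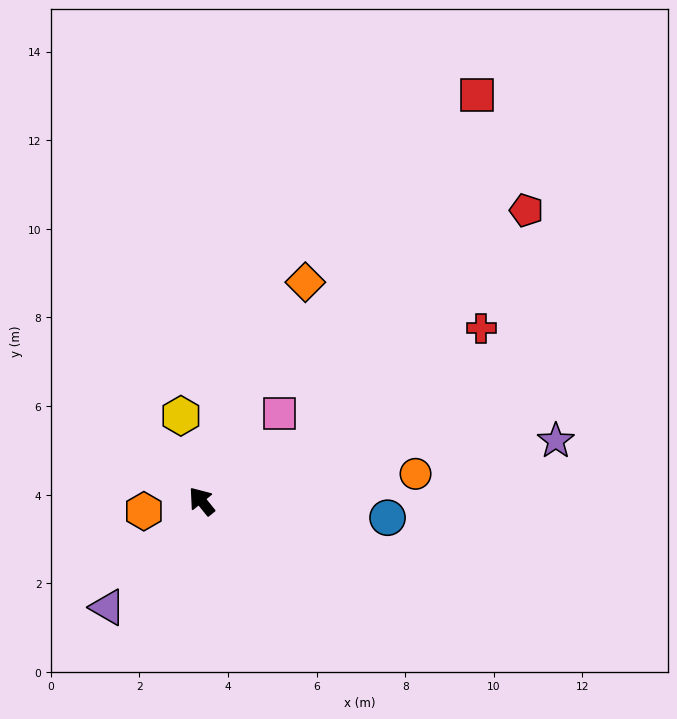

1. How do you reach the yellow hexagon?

turn right 25°, forward 2.0 m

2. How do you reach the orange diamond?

turn right 64°, forward 5.5 m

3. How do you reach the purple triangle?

turn left 99°, forward 3.2 m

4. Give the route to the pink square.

turn right 81°, forward 2.6 m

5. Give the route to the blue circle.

turn right 134°, forward 4.2 m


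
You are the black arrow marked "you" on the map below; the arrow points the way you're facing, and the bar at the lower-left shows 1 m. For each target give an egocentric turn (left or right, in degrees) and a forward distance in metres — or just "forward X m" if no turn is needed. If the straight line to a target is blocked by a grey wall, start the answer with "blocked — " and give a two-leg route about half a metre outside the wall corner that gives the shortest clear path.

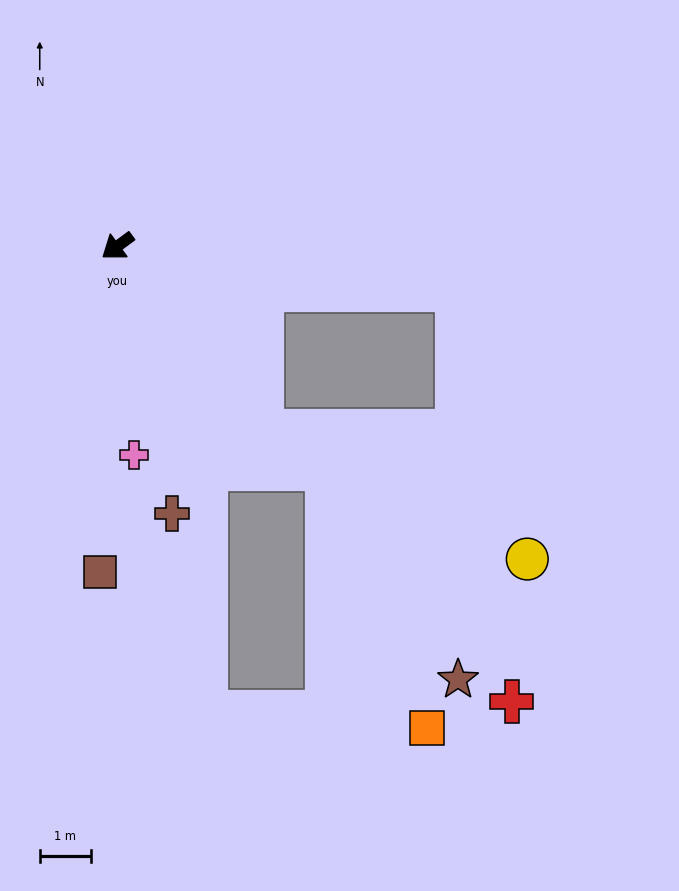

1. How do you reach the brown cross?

turn left 65°, forward 5.4 m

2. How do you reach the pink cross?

turn left 58°, forward 4.1 m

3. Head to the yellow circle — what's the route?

blocked — turn left 92°, forward 4.6 m, then turn left 26°, forward 5.8 m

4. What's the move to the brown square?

turn left 51°, forward 6.4 m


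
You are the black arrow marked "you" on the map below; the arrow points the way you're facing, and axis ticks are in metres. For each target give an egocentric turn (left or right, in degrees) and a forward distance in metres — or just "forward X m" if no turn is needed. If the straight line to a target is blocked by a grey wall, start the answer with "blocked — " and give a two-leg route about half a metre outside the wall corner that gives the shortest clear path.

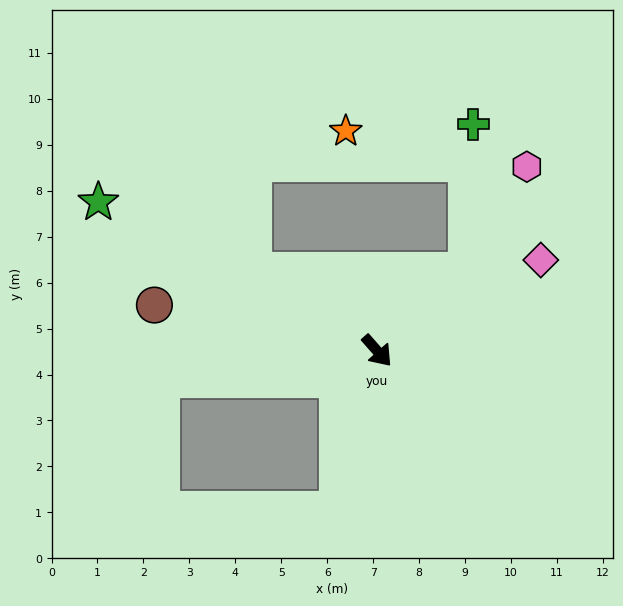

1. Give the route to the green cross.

blocked — turn left 90°, forward 2.6 m, then turn left 47°, forward 3.2 m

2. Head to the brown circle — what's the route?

turn right 143°, forward 4.9 m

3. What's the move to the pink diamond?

turn left 78°, forward 4.1 m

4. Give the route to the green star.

turn right 159°, forward 6.9 m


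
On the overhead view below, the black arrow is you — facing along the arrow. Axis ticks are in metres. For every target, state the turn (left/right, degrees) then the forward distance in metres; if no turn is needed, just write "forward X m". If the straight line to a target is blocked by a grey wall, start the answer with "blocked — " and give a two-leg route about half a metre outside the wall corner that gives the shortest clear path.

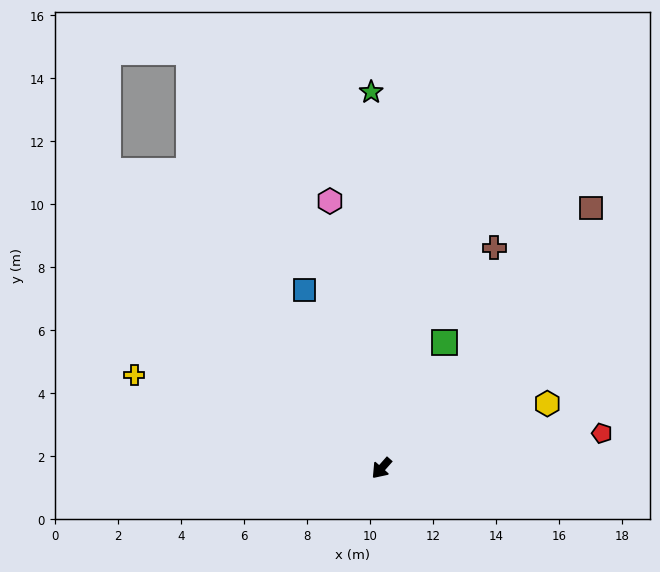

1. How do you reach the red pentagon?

turn left 141°, forward 7.1 m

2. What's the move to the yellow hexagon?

turn left 153°, forward 5.6 m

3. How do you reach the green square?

turn right 165°, forward 4.5 m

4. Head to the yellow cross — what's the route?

turn right 69°, forward 8.4 m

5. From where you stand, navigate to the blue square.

turn right 115°, forward 6.2 m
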